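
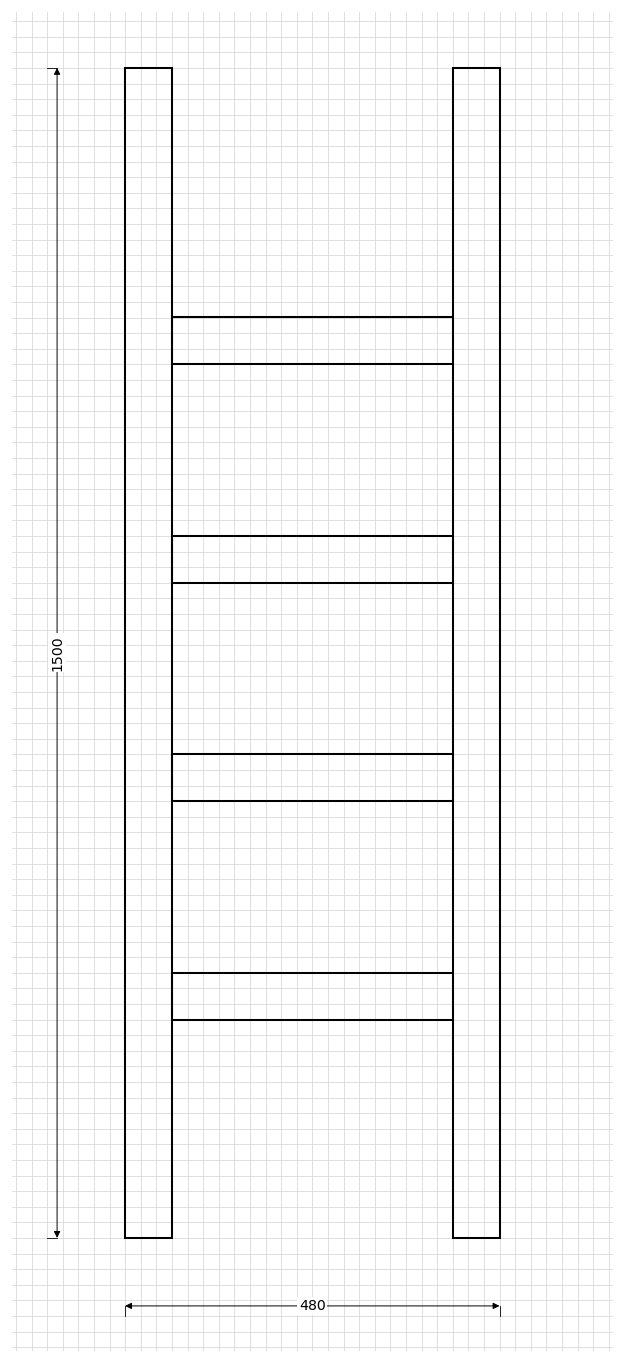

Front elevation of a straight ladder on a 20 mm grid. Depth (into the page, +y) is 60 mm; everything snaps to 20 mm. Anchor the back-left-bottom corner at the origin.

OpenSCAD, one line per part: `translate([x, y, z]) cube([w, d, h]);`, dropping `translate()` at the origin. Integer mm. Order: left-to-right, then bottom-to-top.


cube([60, 60, 1500]);
translate([60, 0, 280]) cube([360, 60, 60]);
translate([60, 0, 560]) cube([360, 60, 60]);
translate([60, 0, 840]) cube([360, 60, 60]);
translate([60, 0, 1120]) cube([360, 60, 60]);
translate([420, 0, 0]) cube([60, 60, 1500]);


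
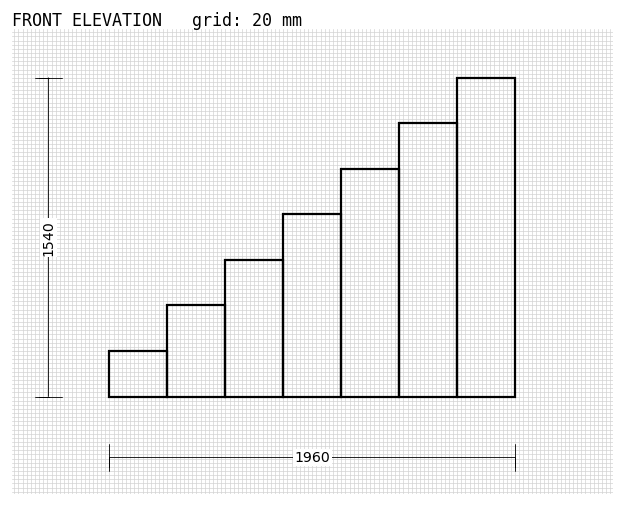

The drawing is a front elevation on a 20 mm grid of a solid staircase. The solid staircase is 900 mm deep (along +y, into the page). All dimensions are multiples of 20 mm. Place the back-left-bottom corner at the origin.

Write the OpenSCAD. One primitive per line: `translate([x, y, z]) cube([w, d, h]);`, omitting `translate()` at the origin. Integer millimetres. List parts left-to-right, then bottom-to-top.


cube([280, 900, 220]);
translate([280, 0, 0]) cube([280, 900, 440]);
translate([560, 0, 0]) cube([280, 900, 660]);
translate([840, 0, 0]) cube([280, 900, 880]);
translate([1120, 0, 0]) cube([280, 900, 1100]);
translate([1400, 0, 0]) cube([280, 900, 1320]);
translate([1680, 0, 0]) cube([280, 900, 1540]);


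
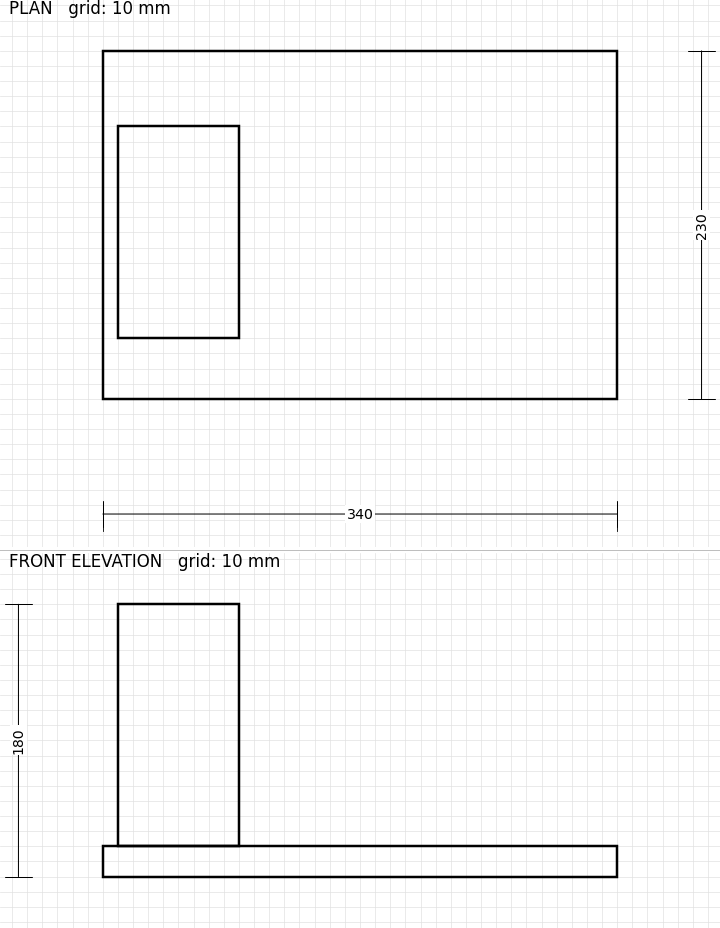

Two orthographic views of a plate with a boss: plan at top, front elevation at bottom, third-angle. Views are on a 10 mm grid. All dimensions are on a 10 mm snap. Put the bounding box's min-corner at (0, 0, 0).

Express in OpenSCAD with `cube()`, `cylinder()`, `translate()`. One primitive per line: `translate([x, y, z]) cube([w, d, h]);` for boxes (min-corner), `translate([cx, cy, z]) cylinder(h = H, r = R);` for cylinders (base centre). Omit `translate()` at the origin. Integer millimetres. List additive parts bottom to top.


cube([340, 230, 20]);
translate([10, 40, 20]) cube([80, 140, 160]);


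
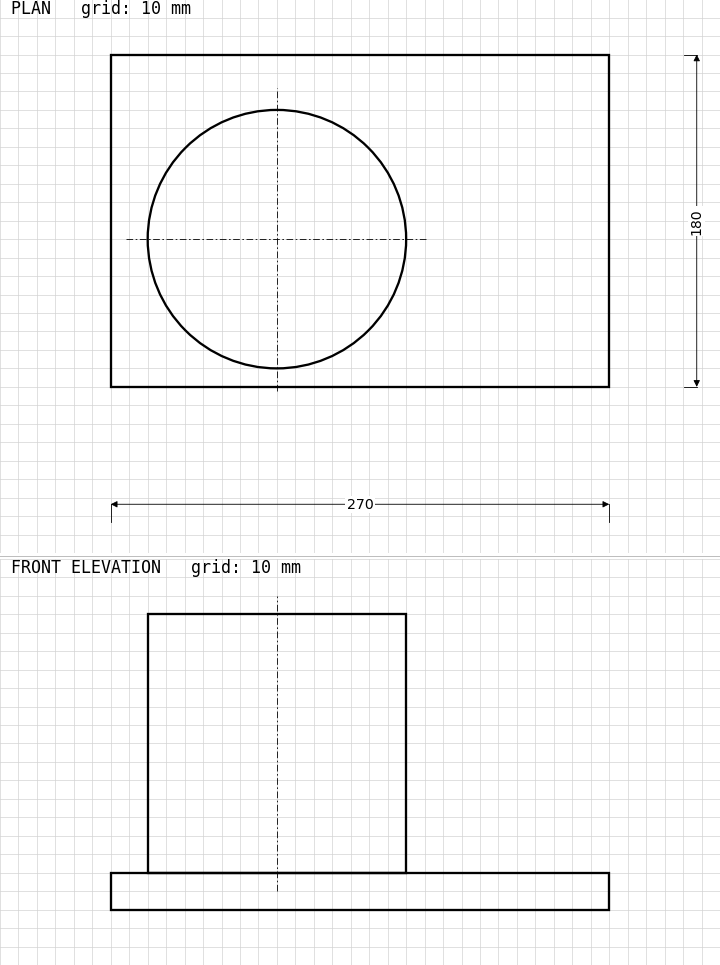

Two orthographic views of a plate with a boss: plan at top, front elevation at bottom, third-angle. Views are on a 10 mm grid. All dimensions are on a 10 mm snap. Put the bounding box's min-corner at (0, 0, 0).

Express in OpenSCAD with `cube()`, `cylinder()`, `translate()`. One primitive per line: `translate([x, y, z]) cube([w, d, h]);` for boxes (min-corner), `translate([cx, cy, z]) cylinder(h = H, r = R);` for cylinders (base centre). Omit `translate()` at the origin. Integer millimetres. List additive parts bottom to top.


cube([270, 180, 20]);
translate([90, 80, 20]) cylinder(h = 140, r = 70);


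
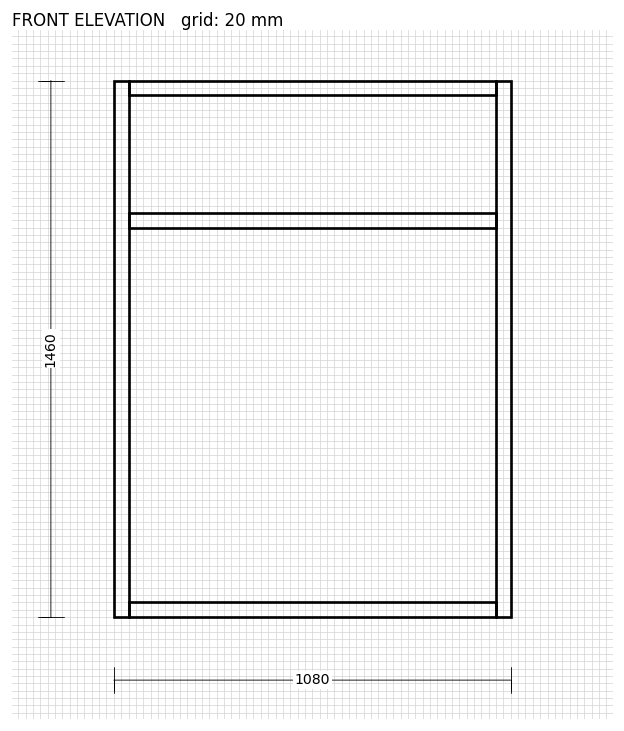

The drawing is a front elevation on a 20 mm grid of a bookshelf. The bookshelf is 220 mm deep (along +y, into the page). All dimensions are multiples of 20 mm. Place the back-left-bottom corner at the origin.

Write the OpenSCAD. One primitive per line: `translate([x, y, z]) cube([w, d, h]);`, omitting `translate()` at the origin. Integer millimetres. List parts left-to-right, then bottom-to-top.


cube([40, 220, 1460]);
translate([40, 0, 0]) cube([1000, 220, 40]);
translate([40, 0, 1060]) cube([1000, 220, 40]);
translate([40, 0, 1420]) cube([1000, 220, 40]);
translate([1040, 0, 0]) cube([40, 220, 1460]);


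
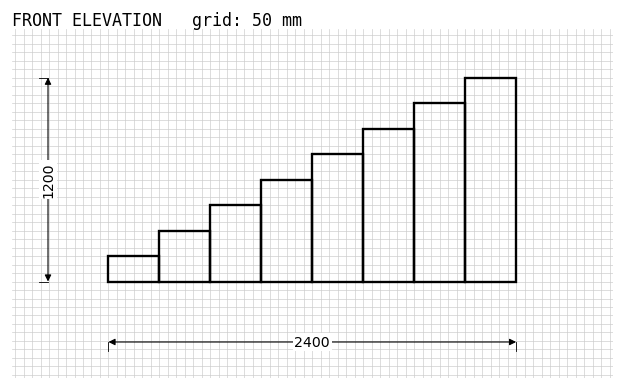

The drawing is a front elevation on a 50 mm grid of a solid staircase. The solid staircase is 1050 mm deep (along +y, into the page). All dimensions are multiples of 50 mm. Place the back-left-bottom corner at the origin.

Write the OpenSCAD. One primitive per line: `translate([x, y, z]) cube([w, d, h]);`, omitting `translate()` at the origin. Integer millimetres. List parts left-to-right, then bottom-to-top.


cube([300, 1050, 150]);
translate([300, 0, 0]) cube([300, 1050, 300]);
translate([600, 0, 0]) cube([300, 1050, 450]);
translate([900, 0, 0]) cube([300, 1050, 600]);
translate([1200, 0, 0]) cube([300, 1050, 750]);
translate([1500, 0, 0]) cube([300, 1050, 900]);
translate([1800, 0, 0]) cube([300, 1050, 1050]);
translate([2100, 0, 0]) cube([300, 1050, 1200]);


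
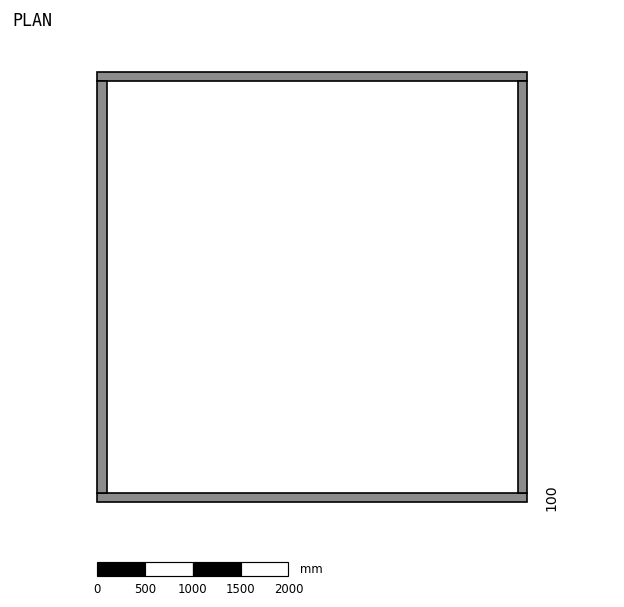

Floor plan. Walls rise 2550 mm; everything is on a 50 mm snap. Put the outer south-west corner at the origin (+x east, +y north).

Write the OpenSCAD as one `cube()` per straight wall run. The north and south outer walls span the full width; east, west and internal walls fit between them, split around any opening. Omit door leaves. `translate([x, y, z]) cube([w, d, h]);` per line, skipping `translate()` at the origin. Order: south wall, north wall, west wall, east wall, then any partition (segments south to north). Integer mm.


cube([4500, 100, 2550]);
translate([0, 4400, 0]) cube([4500, 100, 2550]);
translate([0, 100, 0]) cube([100, 4300, 2550]);
translate([4400, 100, 0]) cube([100, 4300, 2550]);


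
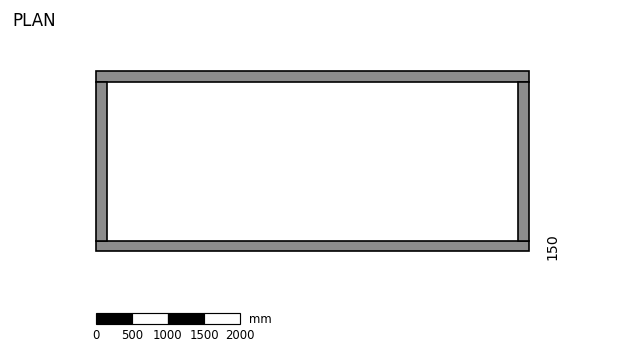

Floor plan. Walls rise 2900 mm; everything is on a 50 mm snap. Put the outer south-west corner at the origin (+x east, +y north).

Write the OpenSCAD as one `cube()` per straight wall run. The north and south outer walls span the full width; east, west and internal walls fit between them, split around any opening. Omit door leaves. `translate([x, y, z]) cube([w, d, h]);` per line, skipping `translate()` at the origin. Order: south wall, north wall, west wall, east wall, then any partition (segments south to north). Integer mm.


cube([6000, 150, 2900]);
translate([0, 2350, 0]) cube([6000, 150, 2900]);
translate([0, 150, 0]) cube([150, 2200, 2900]);
translate([5850, 150, 0]) cube([150, 2200, 2900]);


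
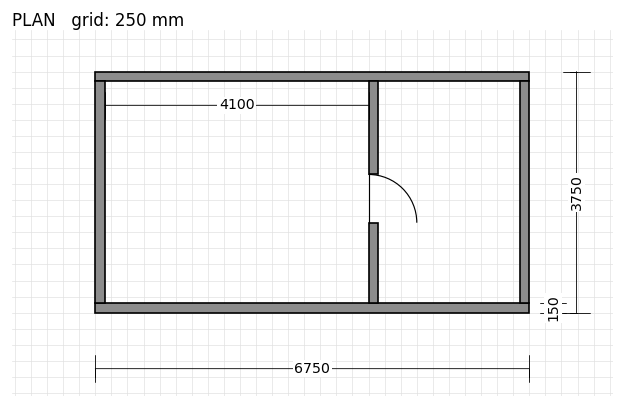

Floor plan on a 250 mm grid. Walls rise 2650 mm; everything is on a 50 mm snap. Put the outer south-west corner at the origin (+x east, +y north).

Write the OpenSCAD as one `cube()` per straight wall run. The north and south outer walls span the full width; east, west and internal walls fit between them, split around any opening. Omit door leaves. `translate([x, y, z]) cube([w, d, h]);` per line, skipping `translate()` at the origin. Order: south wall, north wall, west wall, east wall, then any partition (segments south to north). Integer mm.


cube([6750, 150, 2650]);
translate([0, 3600, 0]) cube([6750, 150, 2650]);
translate([0, 150, 0]) cube([150, 3450, 2650]);
translate([6600, 150, 0]) cube([150, 3450, 2650]);
translate([4250, 150, 0]) cube([150, 1250, 2650]);
translate([4250, 2150, 0]) cube([150, 1450, 2650]);


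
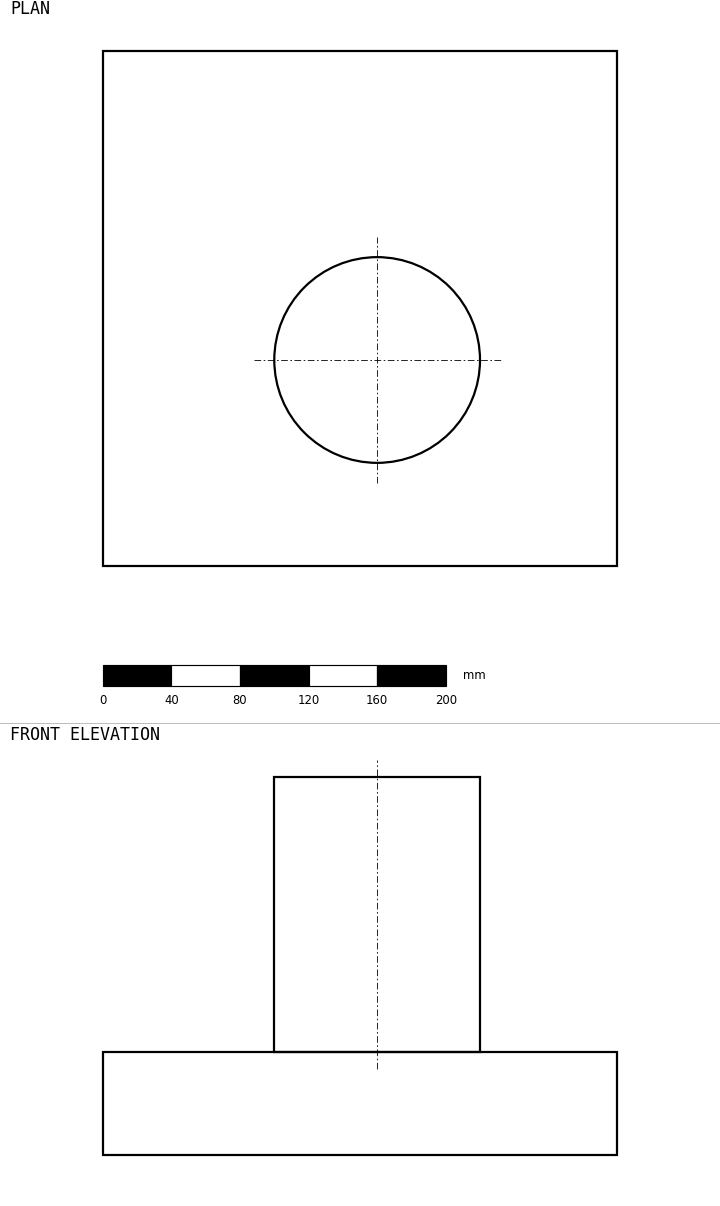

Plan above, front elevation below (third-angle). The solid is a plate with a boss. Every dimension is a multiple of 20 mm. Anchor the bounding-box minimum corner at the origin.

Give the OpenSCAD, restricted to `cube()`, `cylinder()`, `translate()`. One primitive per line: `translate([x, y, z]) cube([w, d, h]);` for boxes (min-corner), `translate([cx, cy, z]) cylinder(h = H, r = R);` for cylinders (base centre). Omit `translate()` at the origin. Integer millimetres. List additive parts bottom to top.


cube([300, 300, 60]);
translate([160, 120, 60]) cylinder(h = 160, r = 60);


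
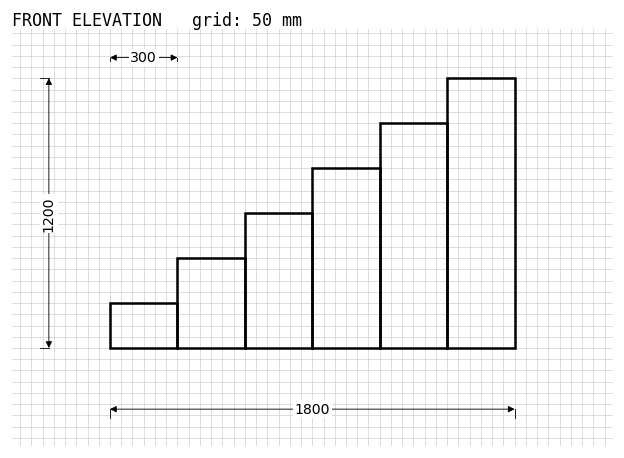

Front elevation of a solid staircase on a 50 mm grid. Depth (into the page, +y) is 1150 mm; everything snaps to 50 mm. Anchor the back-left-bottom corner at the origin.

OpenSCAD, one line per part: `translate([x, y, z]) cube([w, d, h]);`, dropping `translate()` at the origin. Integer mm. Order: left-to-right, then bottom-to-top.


cube([300, 1150, 200]);
translate([300, 0, 0]) cube([300, 1150, 400]);
translate([600, 0, 0]) cube([300, 1150, 600]);
translate([900, 0, 0]) cube([300, 1150, 800]);
translate([1200, 0, 0]) cube([300, 1150, 1000]);
translate([1500, 0, 0]) cube([300, 1150, 1200]);


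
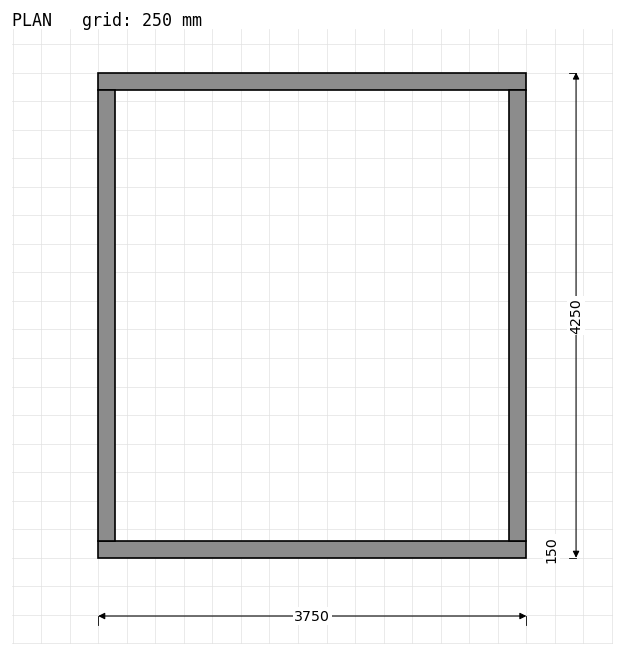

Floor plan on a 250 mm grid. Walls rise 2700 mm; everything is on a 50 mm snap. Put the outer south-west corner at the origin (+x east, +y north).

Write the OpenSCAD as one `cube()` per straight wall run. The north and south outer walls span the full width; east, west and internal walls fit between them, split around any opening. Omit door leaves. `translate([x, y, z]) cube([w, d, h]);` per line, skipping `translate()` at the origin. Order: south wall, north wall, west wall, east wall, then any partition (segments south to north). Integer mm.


cube([3750, 150, 2700]);
translate([0, 4100, 0]) cube([3750, 150, 2700]);
translate([0, 150, 0]) cube([150, 3950, 2700]);
translate([3600, 150, 0]) cube([150, 3950, 2700]);


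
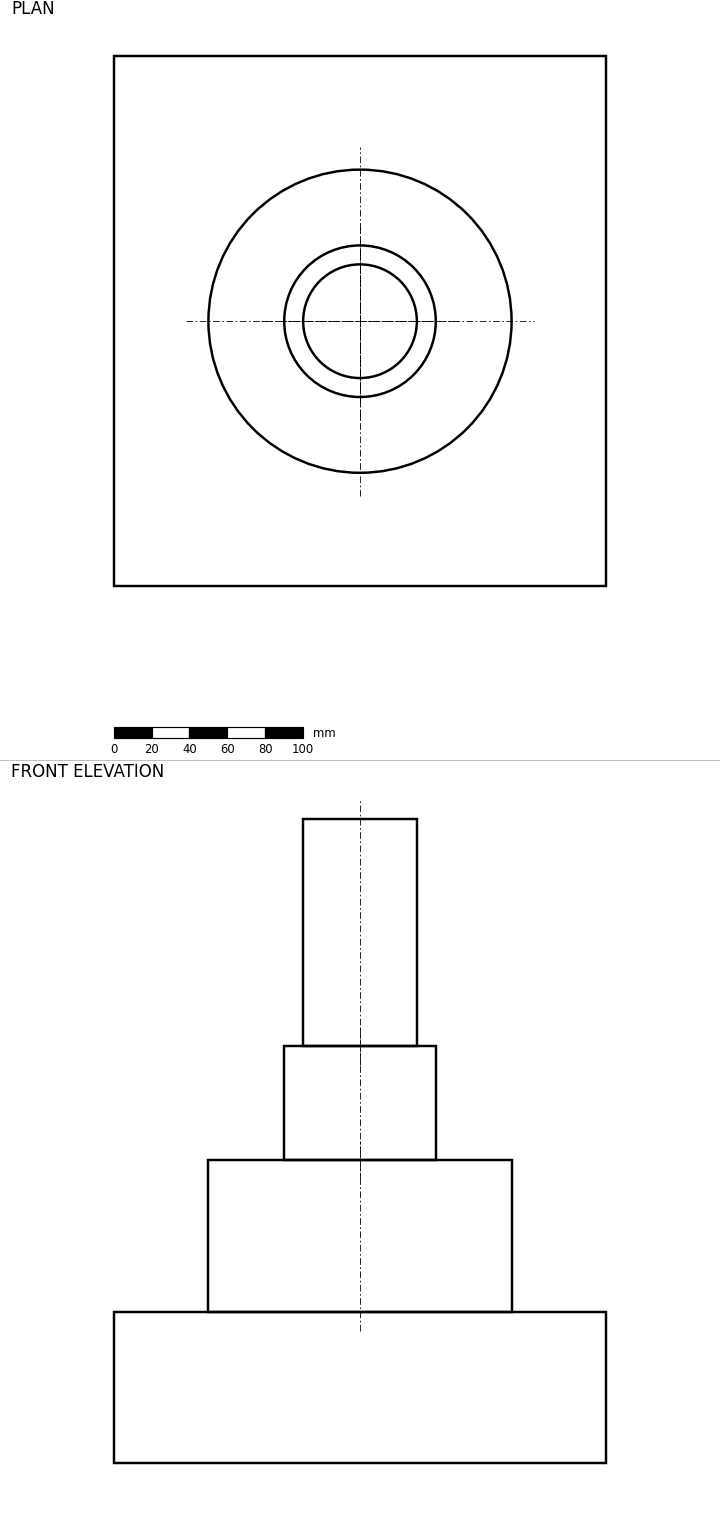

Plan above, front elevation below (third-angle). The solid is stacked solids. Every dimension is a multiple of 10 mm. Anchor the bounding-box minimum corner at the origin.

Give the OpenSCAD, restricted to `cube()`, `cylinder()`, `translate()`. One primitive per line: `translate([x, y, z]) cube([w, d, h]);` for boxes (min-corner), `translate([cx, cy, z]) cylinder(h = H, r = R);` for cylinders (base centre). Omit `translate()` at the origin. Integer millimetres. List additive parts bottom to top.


cube([260, 280, 80]);
translate([130, 140, 80]) cylinder(h = 80, r = 80);
translate([130, 140, 160]) cylinder(h = 60, r = 40);
translate([130, 140, 220]) cylinder(h = 120, r = 30);


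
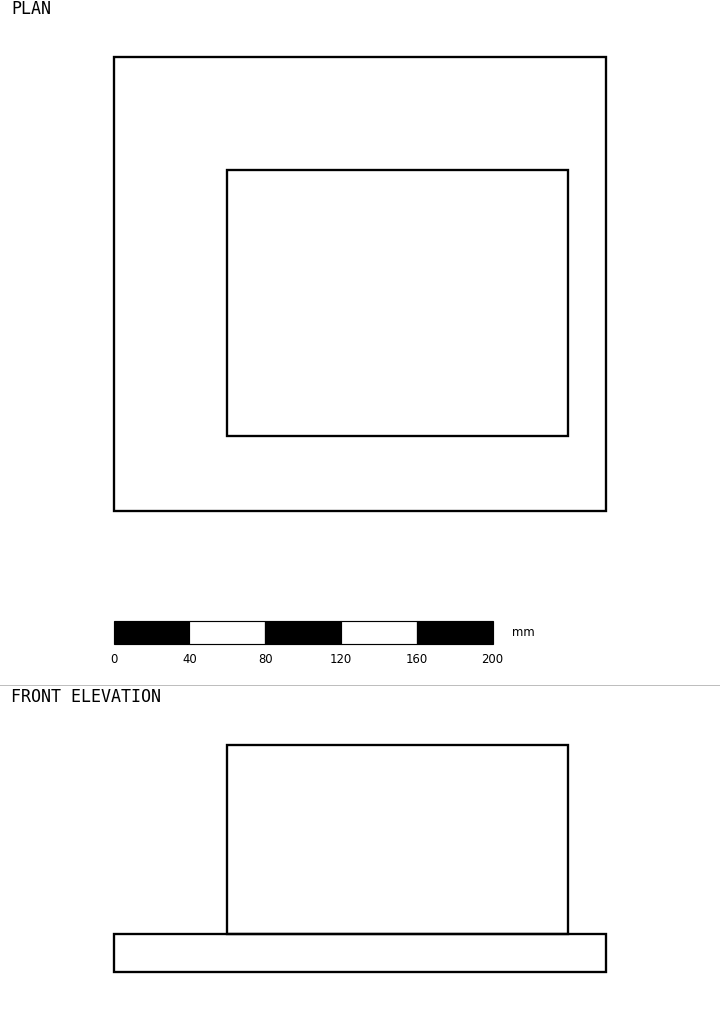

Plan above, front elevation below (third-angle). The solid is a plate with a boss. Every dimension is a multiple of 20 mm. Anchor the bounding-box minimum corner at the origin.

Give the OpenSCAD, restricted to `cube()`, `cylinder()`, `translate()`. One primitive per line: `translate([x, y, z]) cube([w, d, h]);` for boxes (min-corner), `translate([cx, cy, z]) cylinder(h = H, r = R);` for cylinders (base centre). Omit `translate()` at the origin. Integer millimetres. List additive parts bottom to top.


cube([260, 240, 20]);
translate([60, 40, 20]) cube([180, 140, 100]);


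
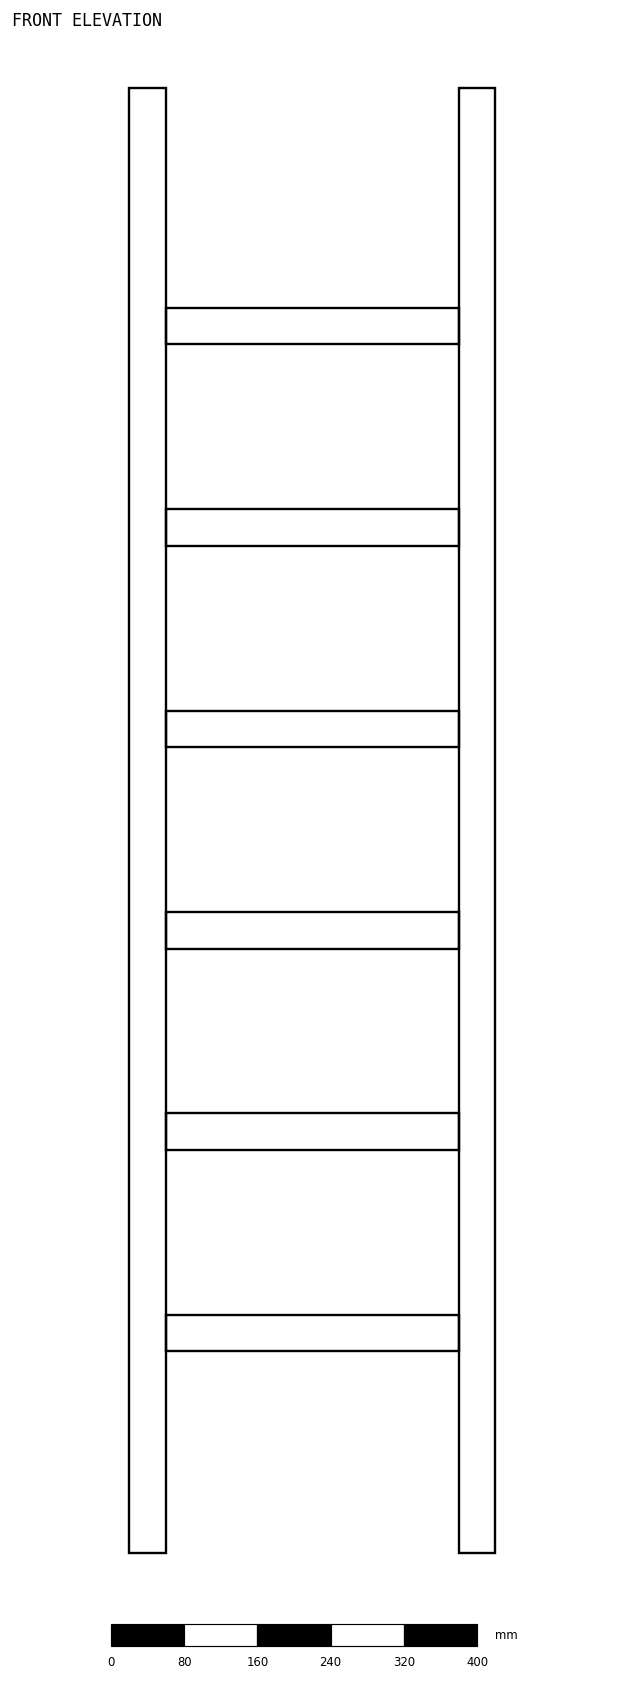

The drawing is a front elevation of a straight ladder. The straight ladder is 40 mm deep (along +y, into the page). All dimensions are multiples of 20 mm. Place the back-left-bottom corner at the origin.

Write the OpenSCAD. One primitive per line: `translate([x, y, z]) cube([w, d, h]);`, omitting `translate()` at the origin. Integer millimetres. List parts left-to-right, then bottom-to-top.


cube([40, 40, 1600]);
translate([40, 0, 220]) cube([320, 40, 40]);
translate([40, 0, 440]) cube([320, 40, 40]);
translate([40, 0, 660]) cube([320, 40, 40]);
translate([40, 0, 880]) cube([320, 40, 40]);
translate([40, 0, 1100]) cube([320, 40, 40]);
translate([40, 0, 1320]) cube([320, 40, 40]);
translate([360, 0, 0]) cube([40, 40, 1600]);


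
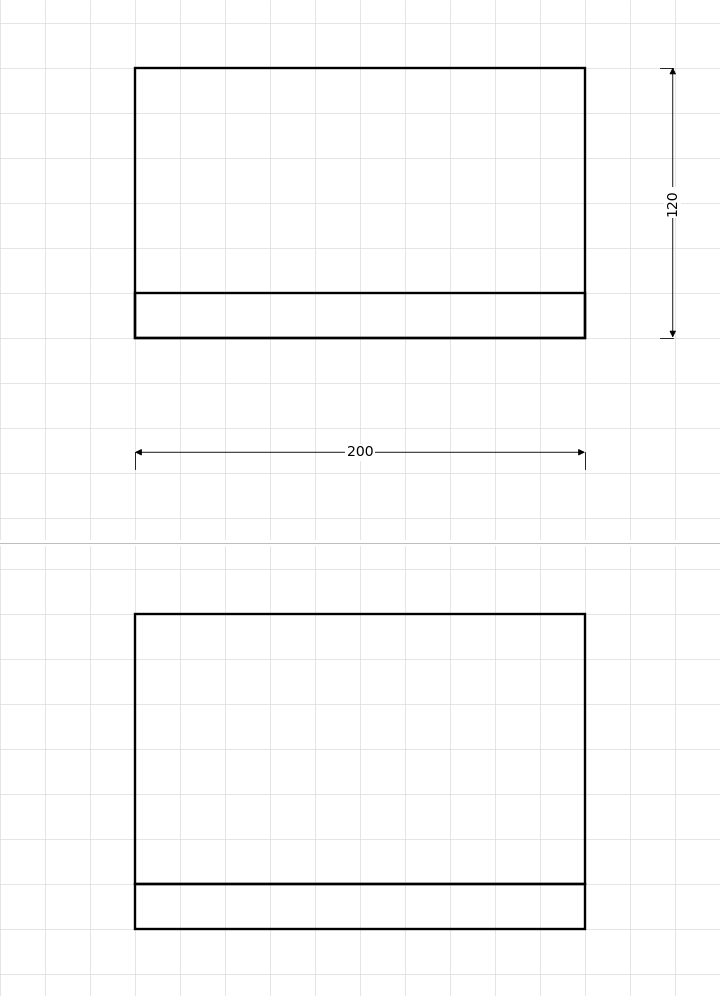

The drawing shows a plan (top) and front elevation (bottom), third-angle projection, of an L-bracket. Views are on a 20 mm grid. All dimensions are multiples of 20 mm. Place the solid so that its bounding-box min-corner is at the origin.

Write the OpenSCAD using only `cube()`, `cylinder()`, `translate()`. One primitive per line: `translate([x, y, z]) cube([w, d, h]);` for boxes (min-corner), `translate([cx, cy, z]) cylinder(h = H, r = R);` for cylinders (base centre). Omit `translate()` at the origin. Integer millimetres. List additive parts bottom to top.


cube([200, 120, 20]);
translate([0, 0, 20]) cube([200, 20, 120]);


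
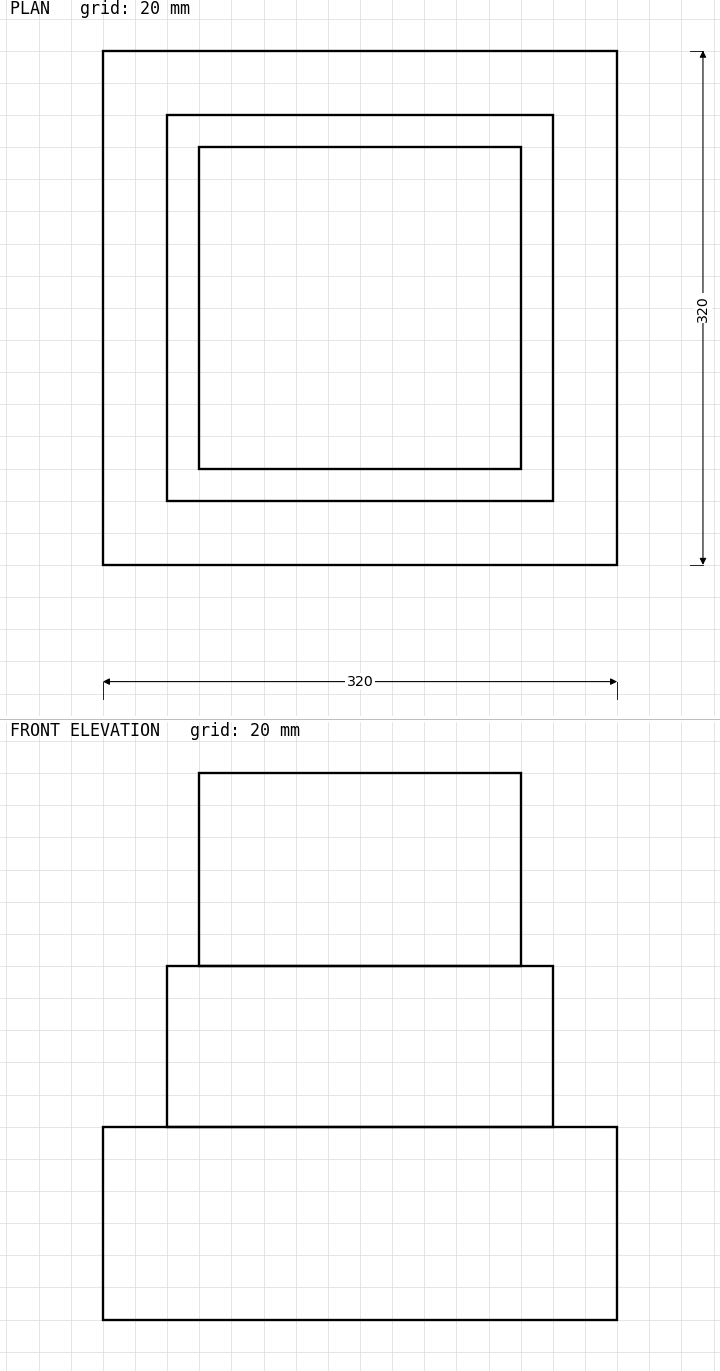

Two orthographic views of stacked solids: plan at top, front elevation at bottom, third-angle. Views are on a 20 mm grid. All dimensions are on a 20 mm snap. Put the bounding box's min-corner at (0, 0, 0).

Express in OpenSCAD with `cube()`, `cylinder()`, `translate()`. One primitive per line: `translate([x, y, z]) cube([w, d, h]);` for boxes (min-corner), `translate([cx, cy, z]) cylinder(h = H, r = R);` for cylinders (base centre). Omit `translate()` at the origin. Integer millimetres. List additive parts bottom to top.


cube([320, 320, 120]);
translate([40, 40, 120]) cube([240, 240, 100]);
translate([60, 60, 220]) cube([200, 200, 120]);


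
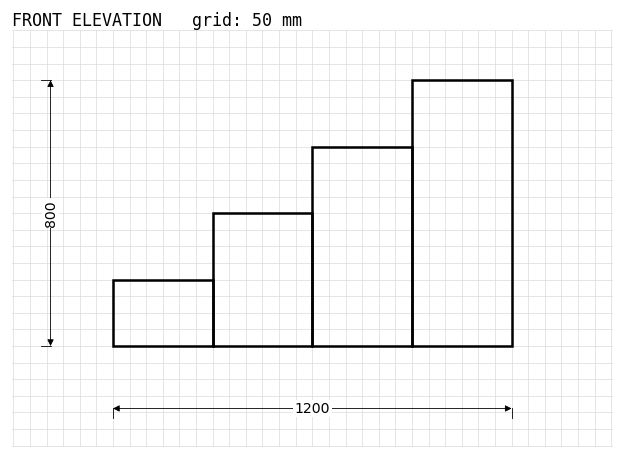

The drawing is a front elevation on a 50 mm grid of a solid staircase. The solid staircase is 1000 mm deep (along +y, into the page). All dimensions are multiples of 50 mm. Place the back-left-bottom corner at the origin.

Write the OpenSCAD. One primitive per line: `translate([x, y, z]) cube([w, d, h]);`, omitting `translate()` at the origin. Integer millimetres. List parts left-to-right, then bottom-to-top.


cube([300, 1000, 200]);
translate([300, 0, 0]) cube([300, 1000, 400]);
translate([600, 0, 0]) cube([300, 1000, 600]);
translate([900, 0, 0]) cube([300, 1000, 800]);


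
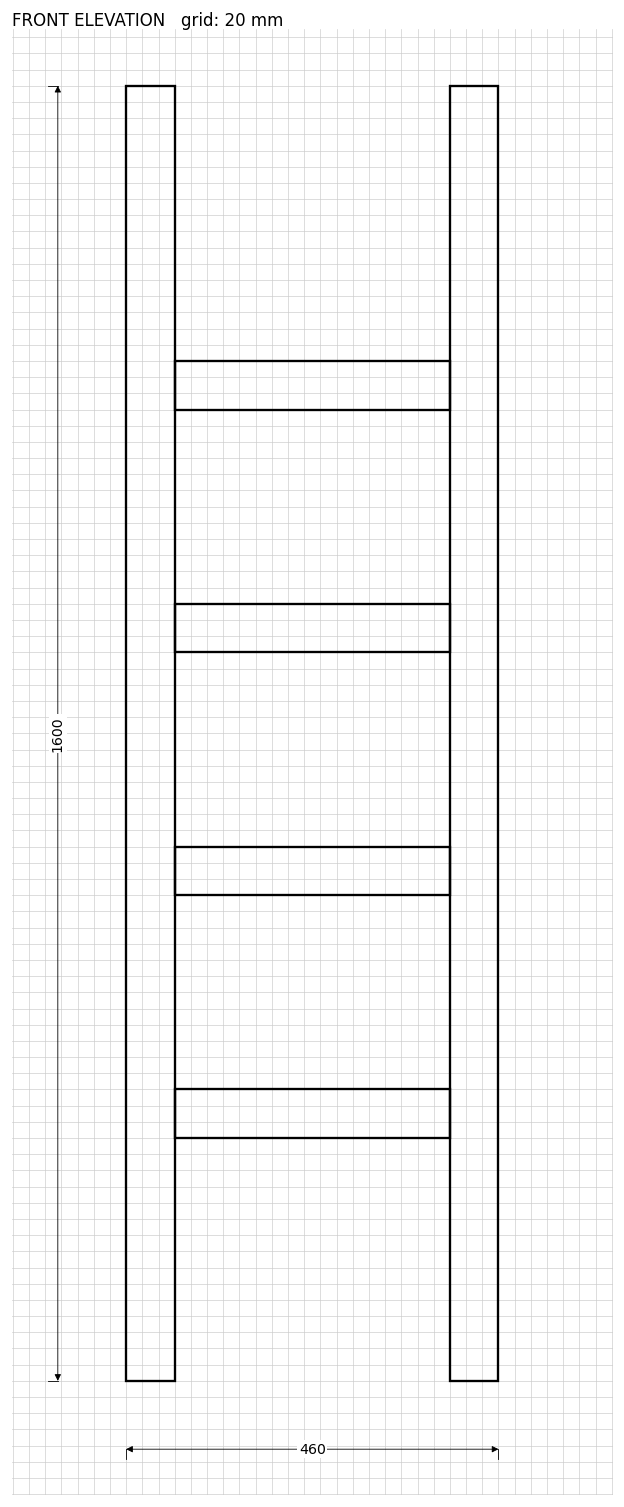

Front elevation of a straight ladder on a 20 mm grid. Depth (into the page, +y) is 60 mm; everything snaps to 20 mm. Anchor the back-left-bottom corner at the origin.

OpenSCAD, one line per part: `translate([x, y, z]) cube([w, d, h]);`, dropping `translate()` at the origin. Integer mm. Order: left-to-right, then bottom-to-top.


cube([60, 60, 1600]);
translate([60, 0, 300]) cube([340, 60, 60]);
translate([60, 0, 600]) cube([340, 60, 60]);
translate([60, 0, 900]) cube([340, 60, 60]);
translate([60, 0, 1200]) cube([340, 60, 60]);
translate([400, 0, 0]) cube([60, 60, 1600]);


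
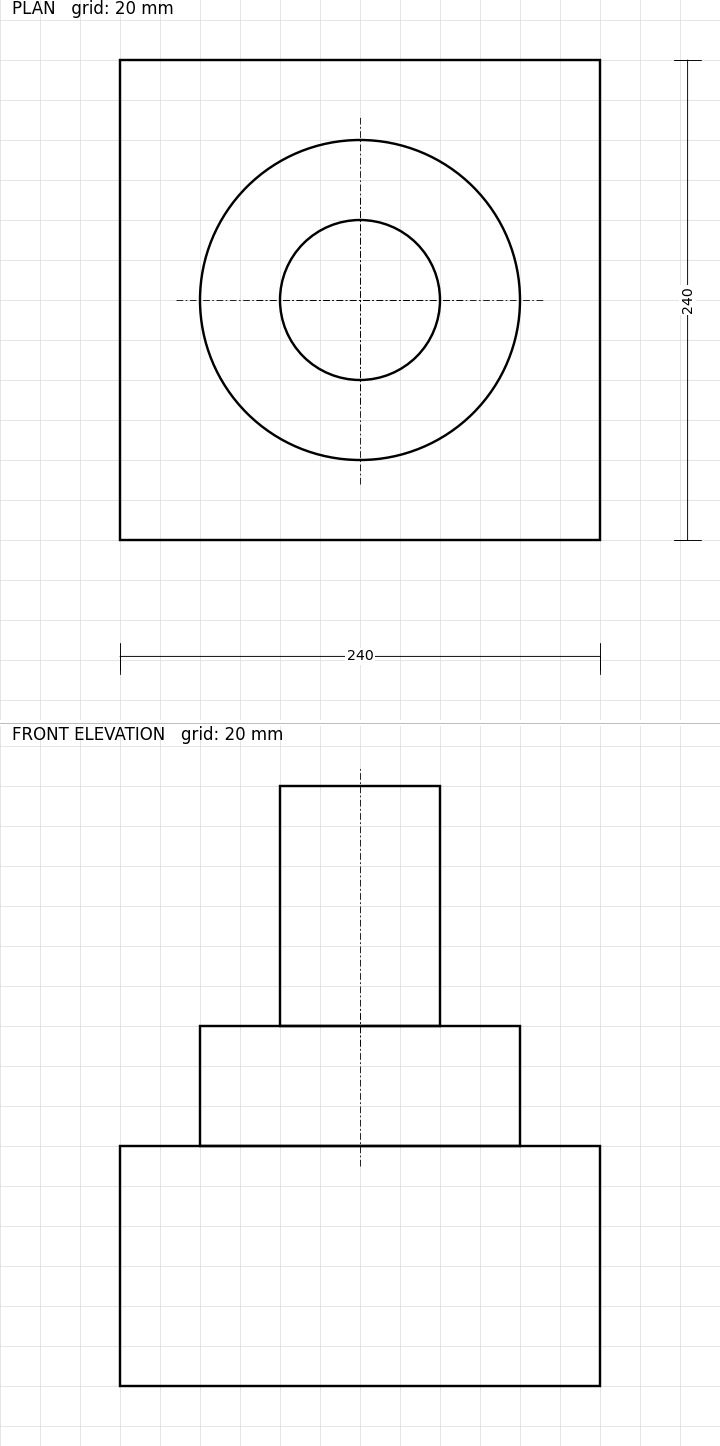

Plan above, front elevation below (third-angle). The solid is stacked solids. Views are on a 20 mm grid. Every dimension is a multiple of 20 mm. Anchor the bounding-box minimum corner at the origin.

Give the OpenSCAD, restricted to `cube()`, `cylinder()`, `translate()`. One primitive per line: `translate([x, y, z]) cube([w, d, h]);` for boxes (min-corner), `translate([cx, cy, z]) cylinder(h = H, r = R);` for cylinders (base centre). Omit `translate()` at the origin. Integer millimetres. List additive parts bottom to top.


cube([240, 240, 120]);
translate([120, 120, 120]) cylinder(h = 60, r = 80);
translate([120, 120, 180]) cylinder(h = 120, r = 40);


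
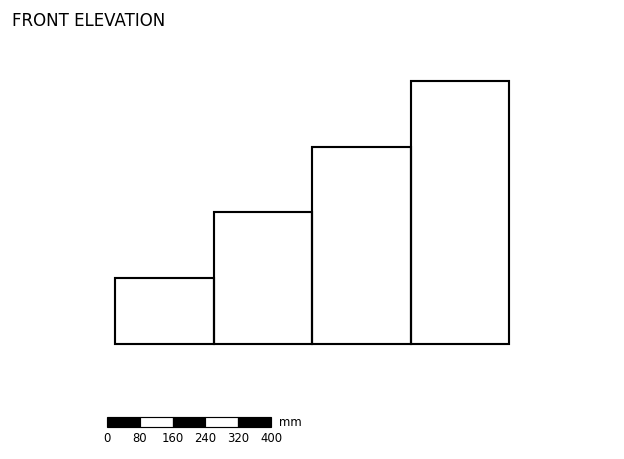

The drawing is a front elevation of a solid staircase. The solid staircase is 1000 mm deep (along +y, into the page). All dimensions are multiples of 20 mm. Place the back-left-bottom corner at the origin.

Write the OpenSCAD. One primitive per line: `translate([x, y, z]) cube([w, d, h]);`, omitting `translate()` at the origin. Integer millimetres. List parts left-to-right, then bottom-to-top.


cube([240, 1000, 160]);
translate([240, 0, 0]) cube([240, 1000, 320]);
translate([480, 0, 0]) cube([240, 1000, 480]);
translate([720, 0, 0]) cube([240, 1000, 640]);


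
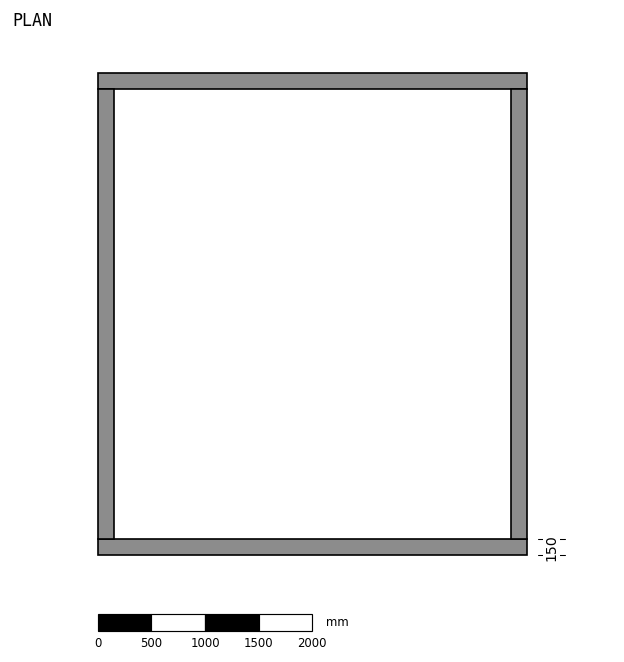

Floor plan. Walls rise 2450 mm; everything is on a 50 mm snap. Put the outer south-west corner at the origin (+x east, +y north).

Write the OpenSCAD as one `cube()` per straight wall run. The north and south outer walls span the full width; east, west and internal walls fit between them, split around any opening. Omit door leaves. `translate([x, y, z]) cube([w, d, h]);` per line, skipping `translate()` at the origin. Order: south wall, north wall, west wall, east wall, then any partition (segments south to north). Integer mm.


cube([4000, 150, 2450]);
translate([0, 4350, 0]) cube([4000, 150, 2450]);
translate([0, 150, 0]) cube([150, 4200, 2450]);
translate([3850, 150, 0]) cube([150, 4200, 2450]);


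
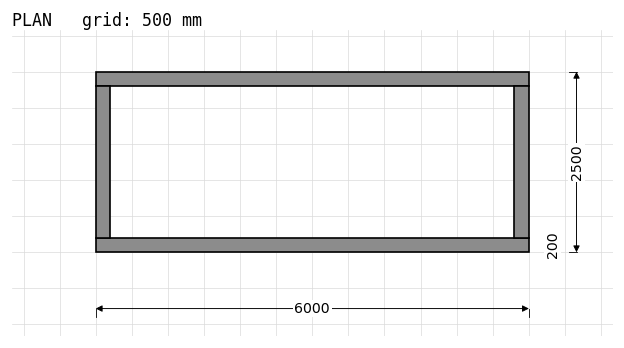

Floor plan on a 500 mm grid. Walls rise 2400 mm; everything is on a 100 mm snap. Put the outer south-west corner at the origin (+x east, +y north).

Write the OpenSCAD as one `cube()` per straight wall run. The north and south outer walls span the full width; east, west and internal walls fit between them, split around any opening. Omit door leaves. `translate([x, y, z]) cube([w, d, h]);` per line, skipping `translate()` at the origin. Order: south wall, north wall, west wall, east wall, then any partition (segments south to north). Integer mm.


cube([6000, 200, 2400]);
translate([0, 2300, 0]) cube([6000, 200, 2400]);
translate([0, 200, 0]) cube([200, 2100, 2400]);
translate([5800, 200, 0]) cube([200, 2100, 2400]);


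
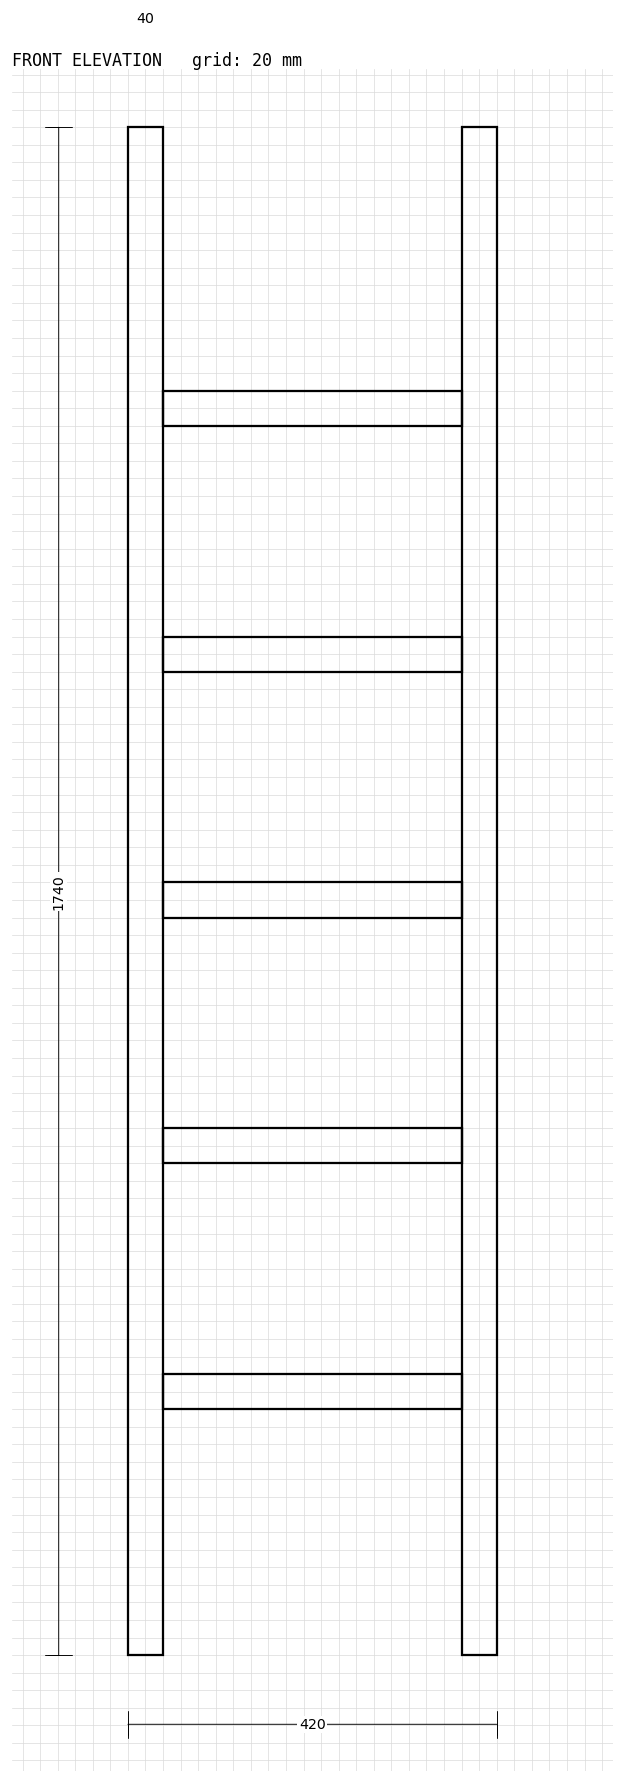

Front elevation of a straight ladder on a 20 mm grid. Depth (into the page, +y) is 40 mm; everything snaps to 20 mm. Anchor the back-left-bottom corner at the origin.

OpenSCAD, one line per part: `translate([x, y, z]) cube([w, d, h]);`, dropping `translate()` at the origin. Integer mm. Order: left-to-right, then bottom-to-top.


cube([40, 40, 1740]);
translate([40, 0, 280]) cube([340, 40, 40]);
translate([40, 0, 560]) cube([340, 40, 40]);
translate([40, 0, 840]) cube([340, 40, 40]);
translate([40, 0, 1120]) cube([340, 40, 40]);
translate([40, 0, 1400]) cube([340, 40, 40]);
translate([380, 0, 0]) cube([40, 40, 1740]);


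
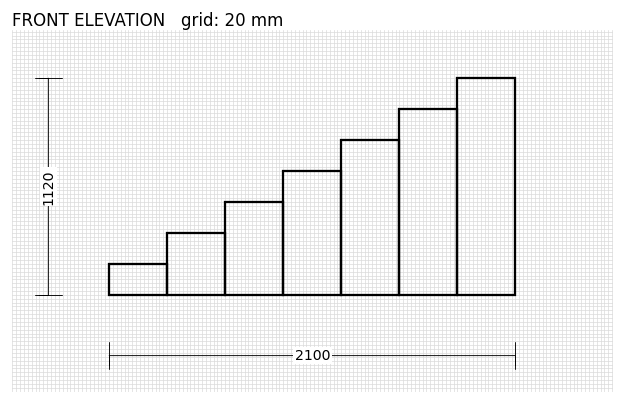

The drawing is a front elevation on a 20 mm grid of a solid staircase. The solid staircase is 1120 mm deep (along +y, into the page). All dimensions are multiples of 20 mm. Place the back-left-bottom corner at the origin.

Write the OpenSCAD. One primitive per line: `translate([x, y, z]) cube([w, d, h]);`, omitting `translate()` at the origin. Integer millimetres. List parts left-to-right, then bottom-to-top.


cube([300, 1120, 160]);
translate([300, 0, 0]) cube([300, 1120, 320]);
translate([600, 0, 0]) cube([300, 1120, 480]);
translate([900, 0, 0]) cube([300, 1120, 640]);
translate([1200, 0, 0]) cube([300, 1120, 800]);
translate([1500, 0, 0]) cube([300, 1120, 960]);
translate([1800, 0, 0]) cube([300, 1120, 1120]);


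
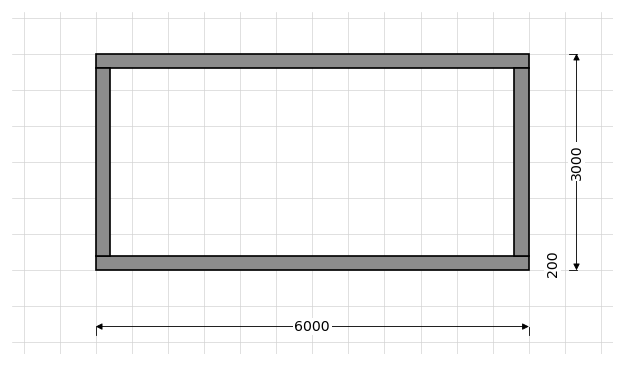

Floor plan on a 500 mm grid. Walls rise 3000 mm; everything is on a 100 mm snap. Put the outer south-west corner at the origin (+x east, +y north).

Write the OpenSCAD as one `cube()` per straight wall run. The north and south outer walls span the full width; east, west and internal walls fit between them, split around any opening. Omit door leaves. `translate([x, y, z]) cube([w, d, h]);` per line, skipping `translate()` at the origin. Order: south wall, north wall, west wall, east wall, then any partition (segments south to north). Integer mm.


cube([6000, 200, 3000]);
translate([0, 2800, 0]) cube([6000, 200, 3000]);
translate([0, 200, 0]) cube([200, 2600, 3000]);
translate([5800, 200, 0]) cube([200, 2600, 3000]);


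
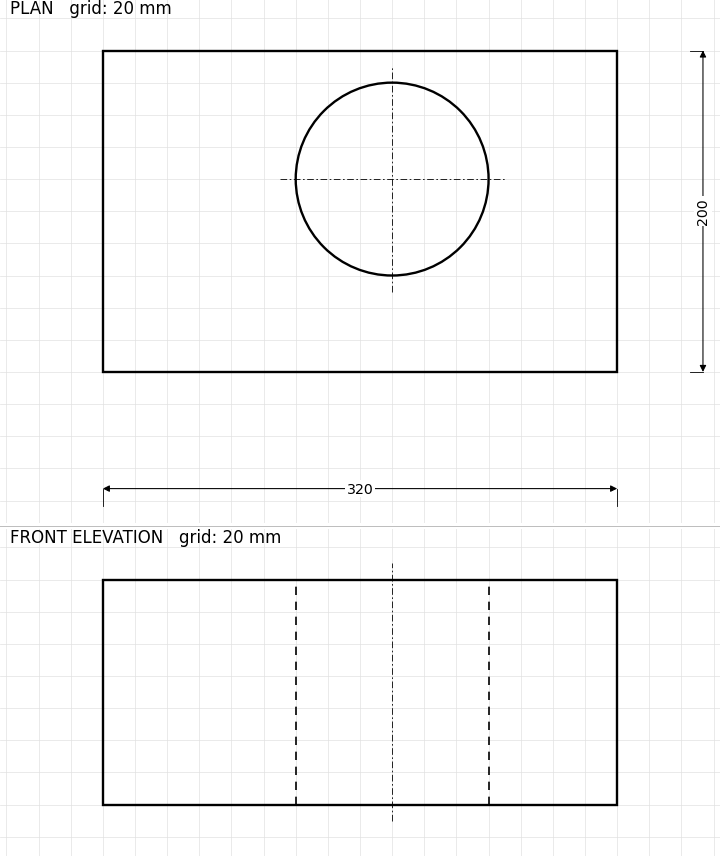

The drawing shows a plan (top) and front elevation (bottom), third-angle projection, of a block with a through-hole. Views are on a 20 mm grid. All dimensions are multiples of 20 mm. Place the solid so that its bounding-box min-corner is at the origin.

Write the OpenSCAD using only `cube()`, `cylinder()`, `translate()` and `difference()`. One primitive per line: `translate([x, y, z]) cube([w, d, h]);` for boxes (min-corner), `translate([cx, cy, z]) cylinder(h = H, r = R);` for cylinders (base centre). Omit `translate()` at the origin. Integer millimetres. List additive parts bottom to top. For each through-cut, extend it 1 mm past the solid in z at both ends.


difference() {
  cube([320, 200, 140]);
  translate([180, 120, -1]) cylinder(h = 142, r = 60);
}


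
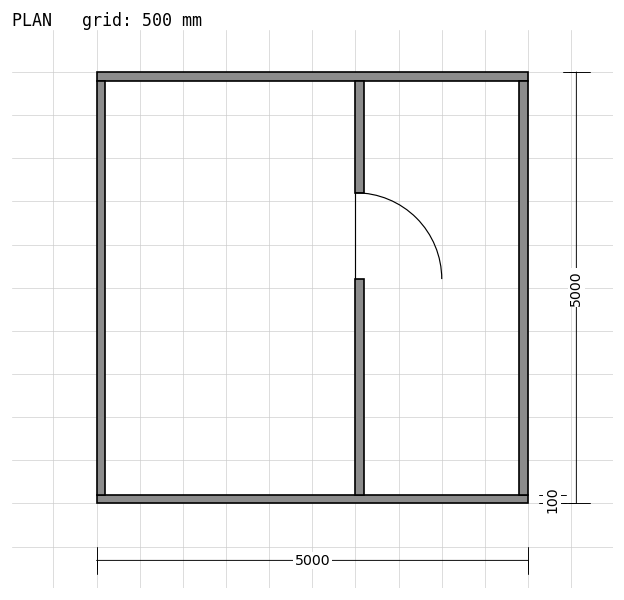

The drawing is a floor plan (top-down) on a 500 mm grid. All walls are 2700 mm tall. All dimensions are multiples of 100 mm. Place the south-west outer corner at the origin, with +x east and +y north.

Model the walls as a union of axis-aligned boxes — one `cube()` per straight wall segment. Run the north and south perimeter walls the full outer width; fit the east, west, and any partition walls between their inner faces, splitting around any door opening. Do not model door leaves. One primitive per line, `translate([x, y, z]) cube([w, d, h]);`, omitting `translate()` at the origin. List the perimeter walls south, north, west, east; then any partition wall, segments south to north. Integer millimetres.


cube([5000, 100, 2700]);
translate([0, 4900, 0]) cube([5000, 100, 2700]);
translate([0, 100, 0]) cube([100, 4800, 2700]);
translate([4900, 100, 0]) cube([100, 4800, 2700]);
translate([3000, 100, 0]) cube([100, 2500, 2700]);
translate([3000, 3600, 0]) cube([100, 1300, 2700]);


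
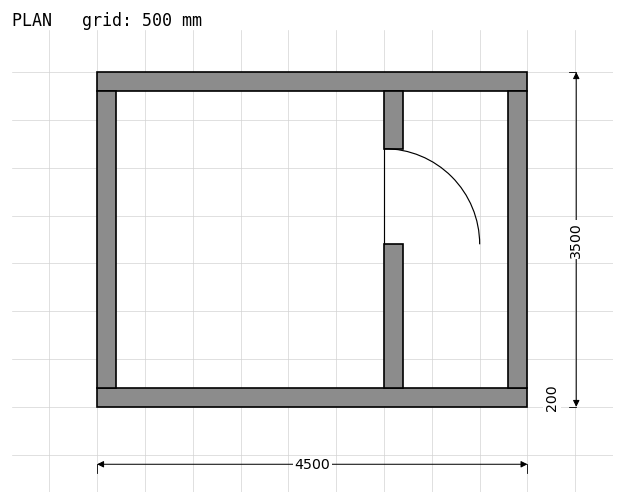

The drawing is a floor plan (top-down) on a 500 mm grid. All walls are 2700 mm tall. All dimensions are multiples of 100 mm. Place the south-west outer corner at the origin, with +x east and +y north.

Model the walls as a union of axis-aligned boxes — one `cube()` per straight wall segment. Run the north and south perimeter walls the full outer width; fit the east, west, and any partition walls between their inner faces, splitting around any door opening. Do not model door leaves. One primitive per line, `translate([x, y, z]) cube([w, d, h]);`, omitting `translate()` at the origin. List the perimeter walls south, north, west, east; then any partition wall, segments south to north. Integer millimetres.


cube([4500, 200, 2700]);
translate([0, 3300, 0]) cube([4500, 200, 2700]);
translate([0, 200, 0]) cube([200, 3100, 2700]);
translate([4300, 200, 0]) cube([200, 3100, 2700]);
translate([3000, 200, 0]) cube([200, 1500, 2700]);
translate([3000, 2700, 0]) cube([200, 600, 2700]);


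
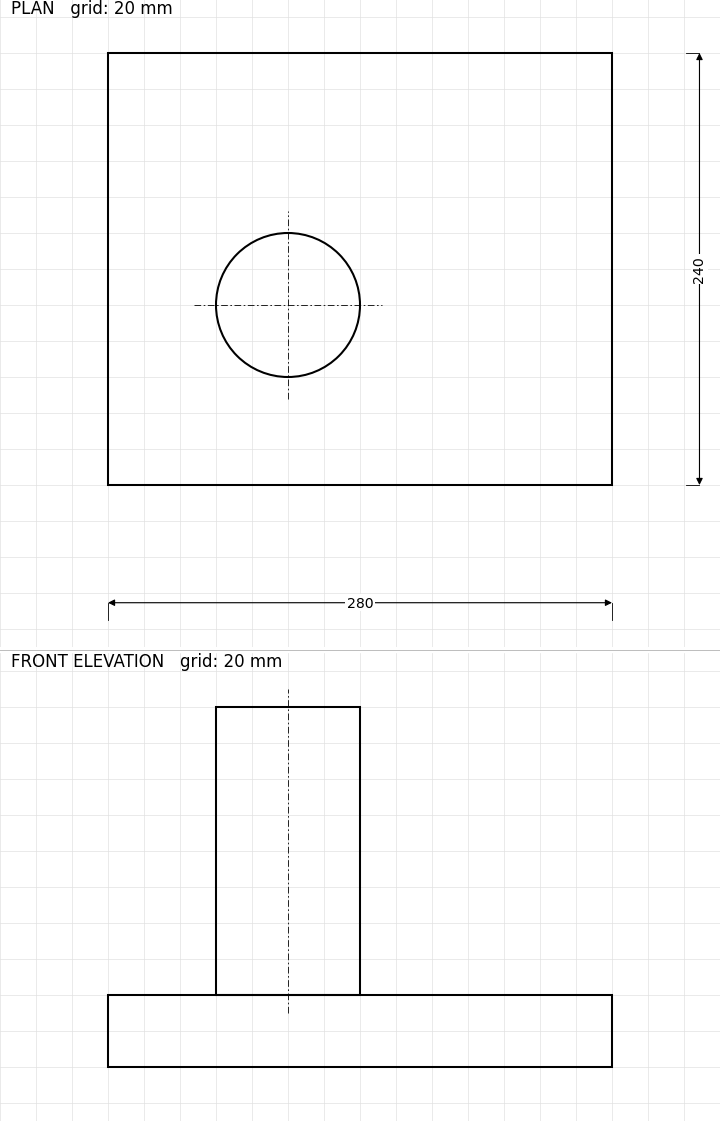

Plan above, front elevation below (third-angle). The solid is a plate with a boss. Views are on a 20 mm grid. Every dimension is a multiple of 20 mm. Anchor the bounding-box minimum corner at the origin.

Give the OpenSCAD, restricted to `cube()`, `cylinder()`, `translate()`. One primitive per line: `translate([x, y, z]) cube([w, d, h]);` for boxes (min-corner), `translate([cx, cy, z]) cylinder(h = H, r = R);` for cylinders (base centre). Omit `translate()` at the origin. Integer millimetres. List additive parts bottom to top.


cube([280, 240, 40]);
translate([100, 100, 40]) cylinder(h = 160, r = 40);


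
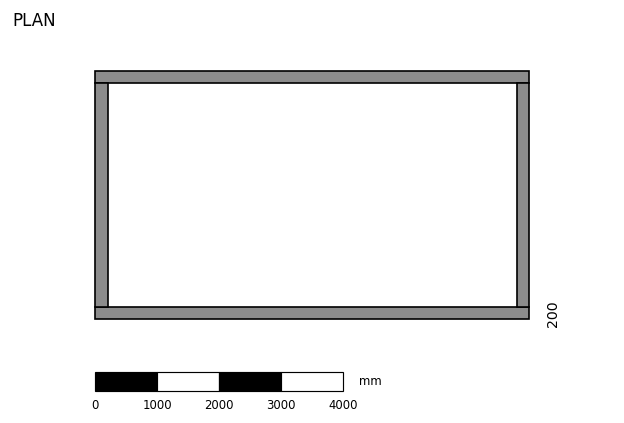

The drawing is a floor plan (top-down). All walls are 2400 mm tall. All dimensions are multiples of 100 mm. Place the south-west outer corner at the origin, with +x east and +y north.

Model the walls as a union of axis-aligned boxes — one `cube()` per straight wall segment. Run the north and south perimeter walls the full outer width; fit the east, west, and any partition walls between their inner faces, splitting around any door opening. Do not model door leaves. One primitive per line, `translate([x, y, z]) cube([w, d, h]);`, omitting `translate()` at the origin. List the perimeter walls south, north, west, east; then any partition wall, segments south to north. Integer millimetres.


cube([7000, 200, 2400]);
translate([0, 3800, 0]) cube([7000, 200, 2400]);
translate([0, 200, 0]) cube([200, 3600, 2400]);
translate([6800, 200, 0]) cube([200, 3600, 2400]);


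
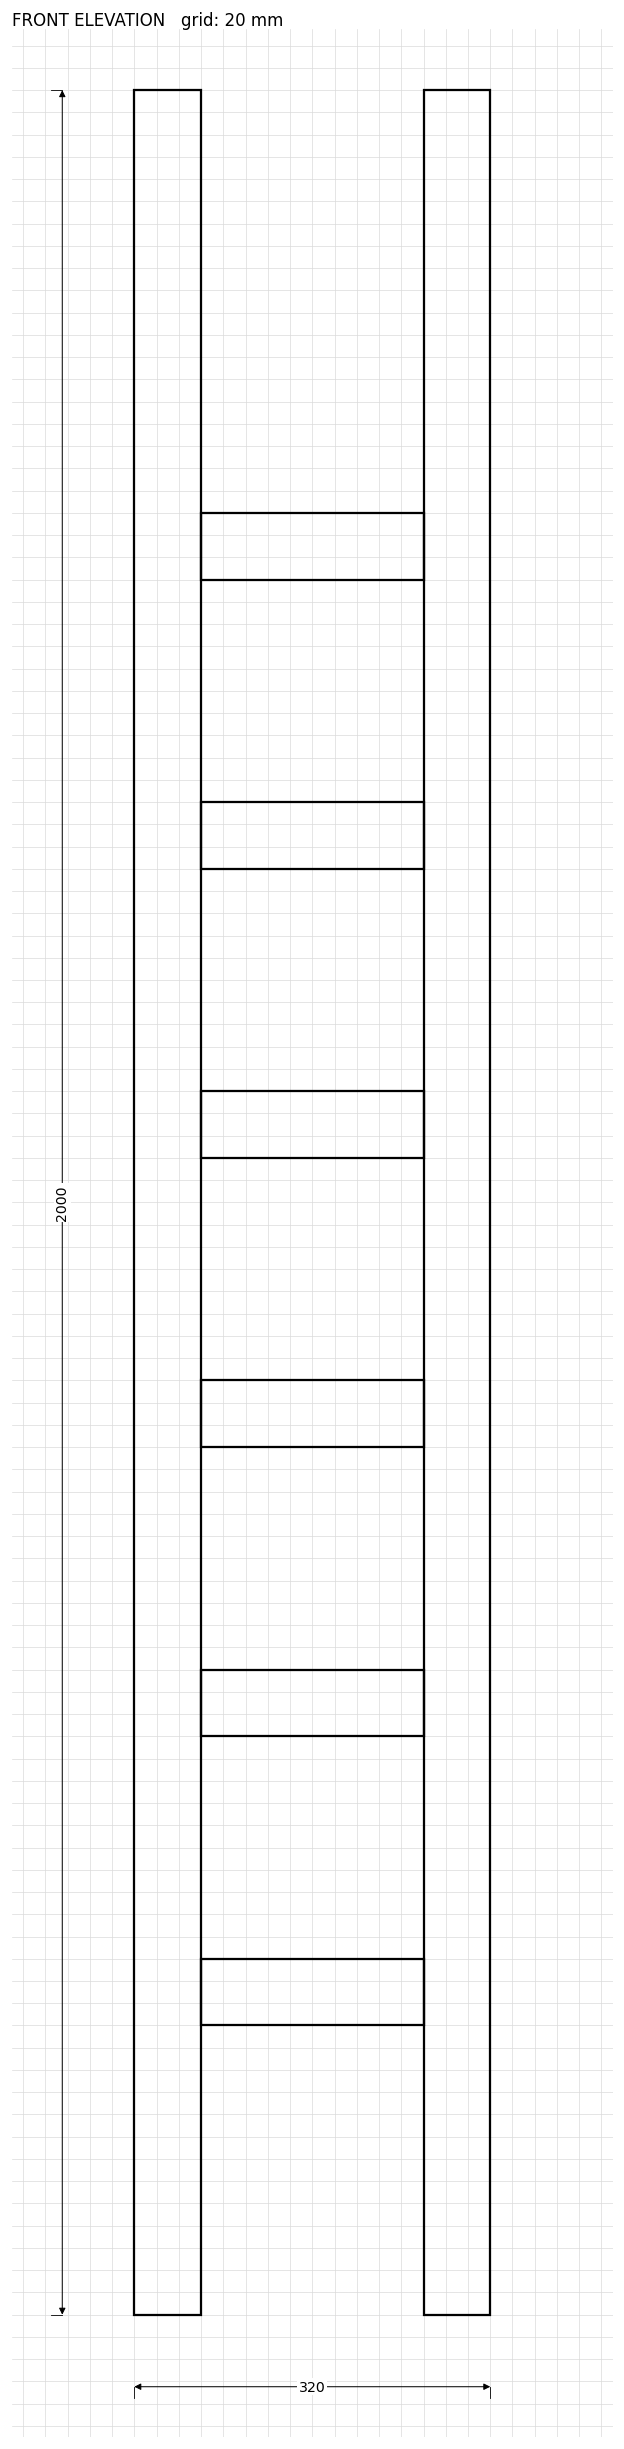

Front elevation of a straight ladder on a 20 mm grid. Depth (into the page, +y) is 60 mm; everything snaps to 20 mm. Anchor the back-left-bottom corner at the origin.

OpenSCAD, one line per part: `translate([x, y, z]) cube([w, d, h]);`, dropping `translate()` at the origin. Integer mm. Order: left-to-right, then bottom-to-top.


cube([60, 60, 2000]);
translate([60, 0, 260]) cube([200, 60, 60]);
translate([60, 0, 520]) cube([200, 60, 60]);
translate([60, 0, 780]) cube([200, 60, 60]);
translate([60, 0, 1040]) cube([200, 60, 60]);
translate([60, 0, 1300]) cube([200, 60, 60]);
translate([60, 0, 1560]) cube([200, 60, 60]);
translate([260, 0, 0]) cube([60, 60, 2000]);


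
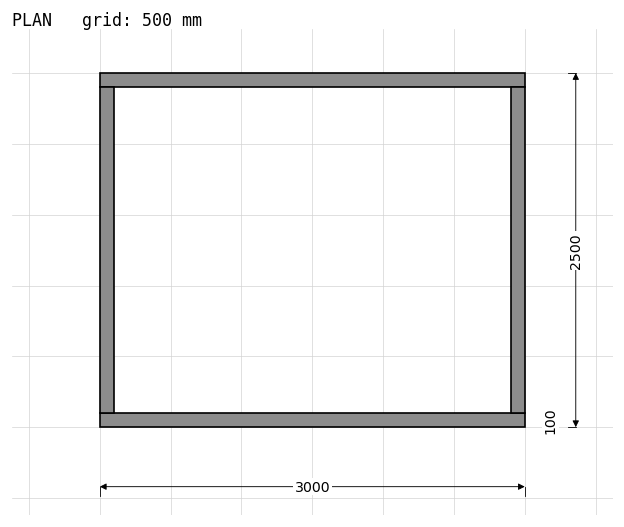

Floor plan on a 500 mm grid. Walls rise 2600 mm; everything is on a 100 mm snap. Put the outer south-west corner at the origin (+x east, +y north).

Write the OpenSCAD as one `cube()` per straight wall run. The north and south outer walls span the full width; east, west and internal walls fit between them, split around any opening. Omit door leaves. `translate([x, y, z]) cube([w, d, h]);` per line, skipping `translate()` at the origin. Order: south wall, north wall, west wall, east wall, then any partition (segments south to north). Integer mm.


cube([3000, 100, 2600]);
translate([0, 2400, 0]) cube([3000, 100, 2600]);
translate([0, 100, 0]) cube([100, 2300, 2600]);
translate([2900, 100, 0]) cube([100, 2300, 2600]);


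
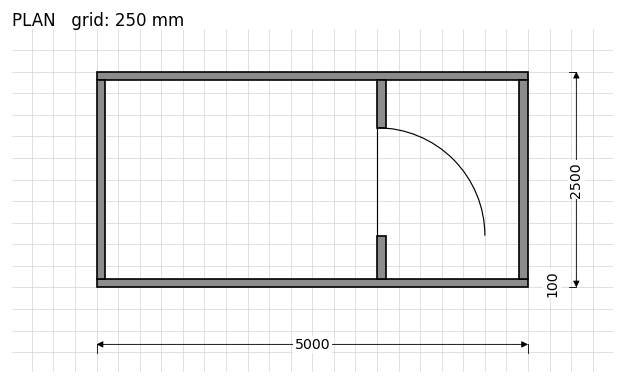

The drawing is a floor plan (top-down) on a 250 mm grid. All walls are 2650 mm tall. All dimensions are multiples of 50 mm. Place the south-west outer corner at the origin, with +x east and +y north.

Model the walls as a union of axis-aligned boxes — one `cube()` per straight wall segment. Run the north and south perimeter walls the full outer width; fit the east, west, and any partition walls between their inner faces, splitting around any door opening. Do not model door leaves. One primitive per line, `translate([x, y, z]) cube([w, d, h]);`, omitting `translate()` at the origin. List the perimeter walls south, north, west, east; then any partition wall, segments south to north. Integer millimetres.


cube([5000, 100, 2650]);
translate([0, 2400, 0]) cube([5000, 100, 2650]);
translate([0, 100, 0]) cube([100, 2300, 2650]);
translate([4900, 100, 0]) cube([100, 2300, 2650]);
translate([3250, 100, 0]) cube([100, 500, 2650]);
translate([3250, 1850, 0]) cube([100, 550, 2650]);


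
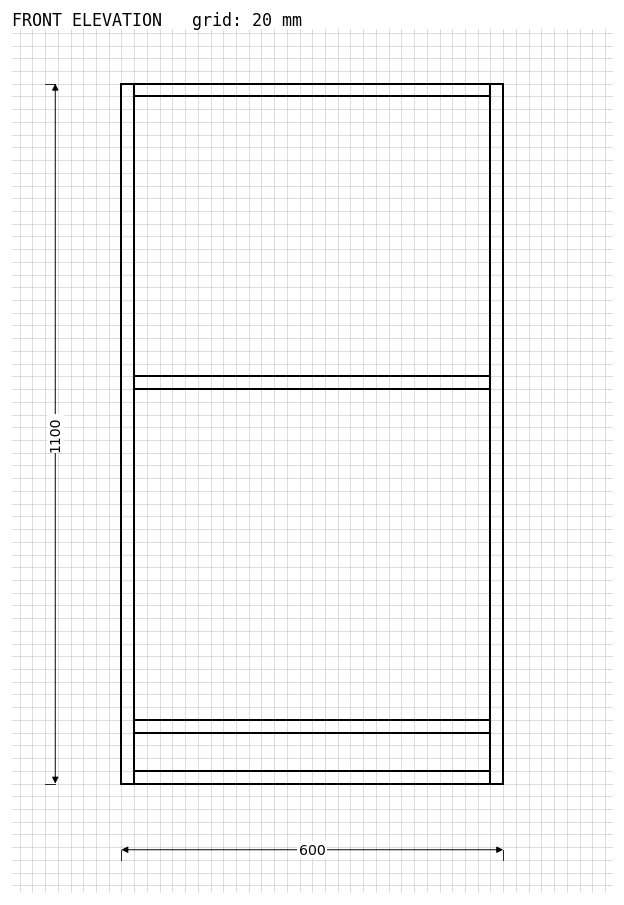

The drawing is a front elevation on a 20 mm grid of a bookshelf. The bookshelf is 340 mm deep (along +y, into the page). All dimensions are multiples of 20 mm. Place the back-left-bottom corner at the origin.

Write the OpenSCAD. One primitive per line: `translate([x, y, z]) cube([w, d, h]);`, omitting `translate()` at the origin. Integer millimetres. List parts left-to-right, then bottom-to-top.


cube([20, 340, 1100]);
translate([20, 0, 0]) cube([560, 340, 20]);
translate([20, 0, 80]) cube([560, 340, 20]);
translate([20, 0, 620]) cube([560, 340, 20]);
translate([20, 0, 1080]) cube([560, 340, 20]);
translate([580, 0, 0]) cube([20, 340, 1100]);


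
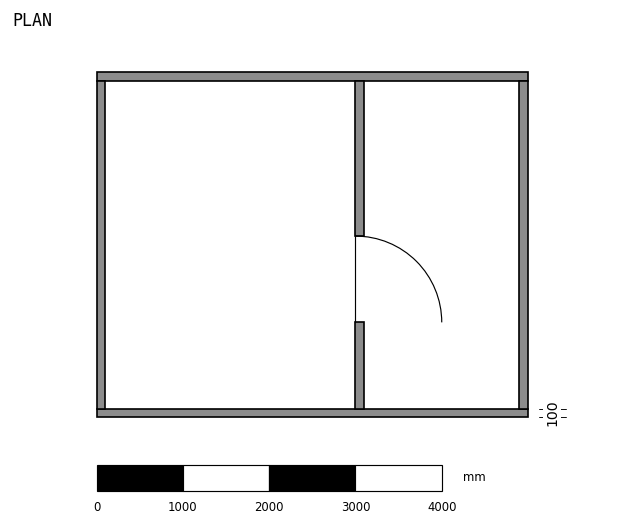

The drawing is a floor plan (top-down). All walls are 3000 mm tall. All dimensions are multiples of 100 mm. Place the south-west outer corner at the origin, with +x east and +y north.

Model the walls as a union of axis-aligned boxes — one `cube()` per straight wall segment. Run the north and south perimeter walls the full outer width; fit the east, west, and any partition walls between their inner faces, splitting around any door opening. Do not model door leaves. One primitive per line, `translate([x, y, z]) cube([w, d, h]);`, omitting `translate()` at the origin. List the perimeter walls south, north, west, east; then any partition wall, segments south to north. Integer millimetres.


cube([5000, 100, 3000]);
translate([0, 3900, 0]) cube([5000, 100, 3000]);
translate([0, 100, 0]) cube([100, 3800, 3000]);
translate([4900, 100, 0]) cube([100, 3800, 3000]);
translate([3000, 100, 0]) cube([100, 1000, 3000]);
translate([3000, 2100, 0]) cube([100, 1800, 3000]);


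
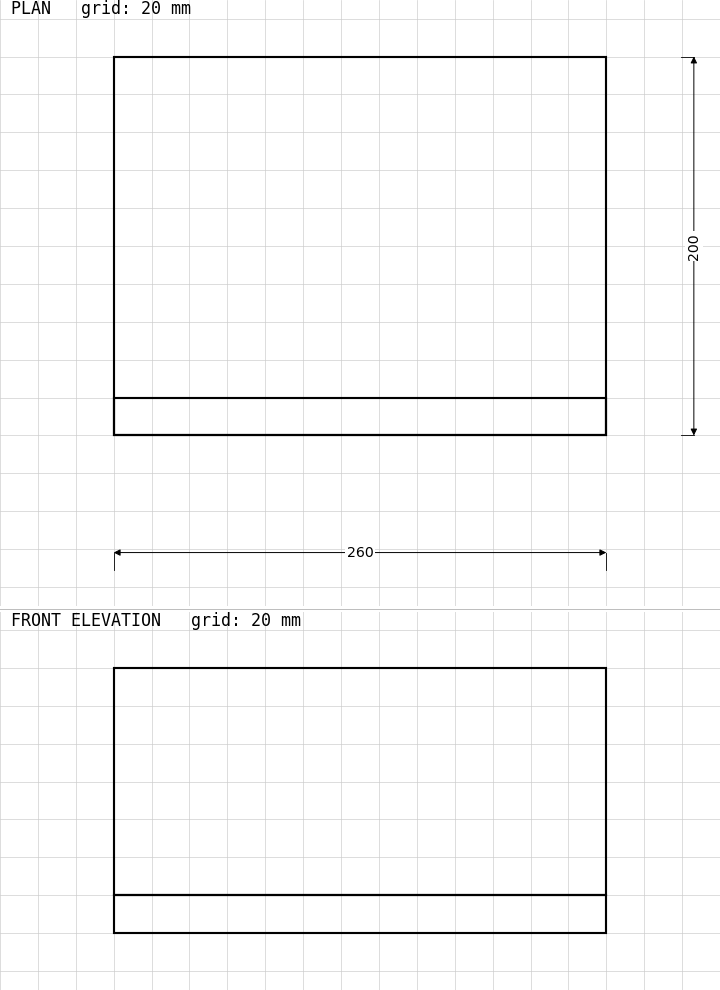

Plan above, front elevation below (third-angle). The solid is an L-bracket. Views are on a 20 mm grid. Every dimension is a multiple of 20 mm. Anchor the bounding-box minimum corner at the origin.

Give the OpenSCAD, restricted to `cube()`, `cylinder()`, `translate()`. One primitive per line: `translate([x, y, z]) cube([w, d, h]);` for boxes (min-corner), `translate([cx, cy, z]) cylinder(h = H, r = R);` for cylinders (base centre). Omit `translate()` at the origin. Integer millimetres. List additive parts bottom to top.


cube([260, 200, 20]);
translate([0, 0, 20]) cube([260, 20, 120]);


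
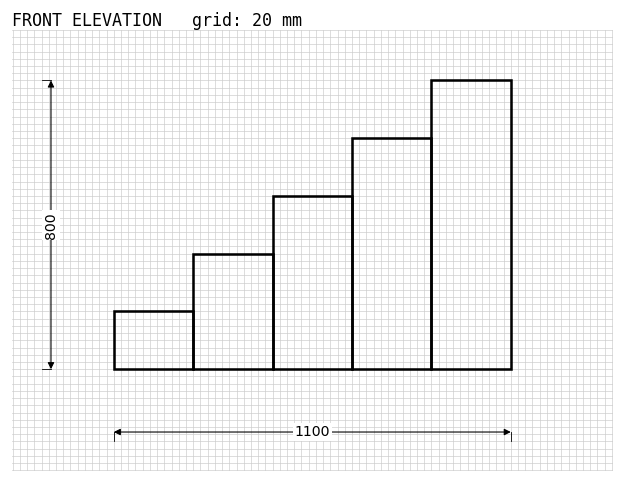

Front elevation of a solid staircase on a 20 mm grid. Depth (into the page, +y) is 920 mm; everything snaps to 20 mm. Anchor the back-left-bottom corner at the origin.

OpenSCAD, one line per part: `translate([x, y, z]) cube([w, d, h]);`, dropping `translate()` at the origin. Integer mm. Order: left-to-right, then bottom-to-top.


cube([220, 920, 160]);
translate([220, 0, 0]) cube([220, 920, 320]);
translate([440, 0, 0]) cube([220, 920, 480]);
translate([660, 0, 0]) cube([220, 920, 640]);
translate([880, 0, 0]) cube([220, 920, 800]);
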